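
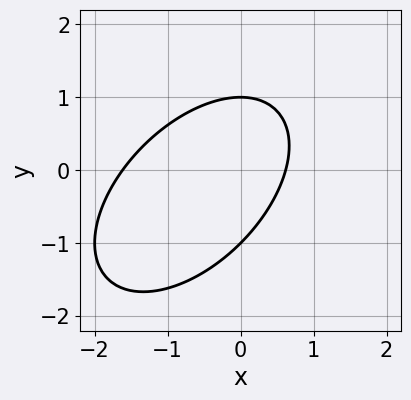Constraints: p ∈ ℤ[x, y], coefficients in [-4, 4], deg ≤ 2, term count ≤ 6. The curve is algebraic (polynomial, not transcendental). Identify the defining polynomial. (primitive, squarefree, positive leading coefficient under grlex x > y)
x^2 - x*y + y^2 + x - 1

(a) Degree: the shape is more complex than any degree-1 curve, so deg p = 2.
(b) Checking where it meets the axes: the y-axis gridline crossings are at y ∈ {-1, 1}.
(c) Matching integer coefficients to the picture gives p.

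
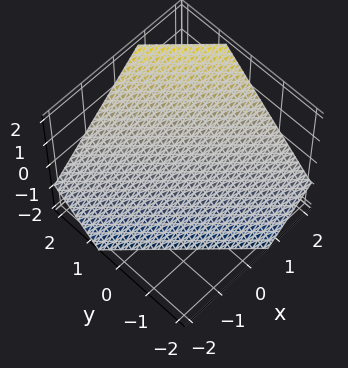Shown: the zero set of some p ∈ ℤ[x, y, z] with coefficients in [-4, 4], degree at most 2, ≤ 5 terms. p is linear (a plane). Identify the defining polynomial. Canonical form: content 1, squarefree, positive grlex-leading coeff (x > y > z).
(a) deg p = 1.
(b) Putting this together gives p.

3*x + 3*y - 3*z - 2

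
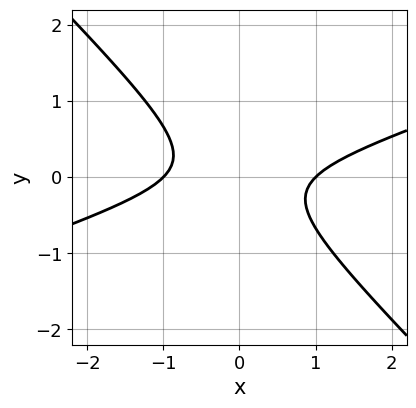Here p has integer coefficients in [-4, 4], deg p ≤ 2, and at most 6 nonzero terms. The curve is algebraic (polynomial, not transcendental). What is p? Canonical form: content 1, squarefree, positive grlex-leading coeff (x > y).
x^2 - 2*x*y - 3*y^2 - 1

1. deg p = 2.
2. Observable constraints: among the integer gridlines, it crosses the x-axis at x ∈ {-1, 1}; it misses every integer gridline on the y-axis.
3. Assembling these constraints gives the stated polynomial.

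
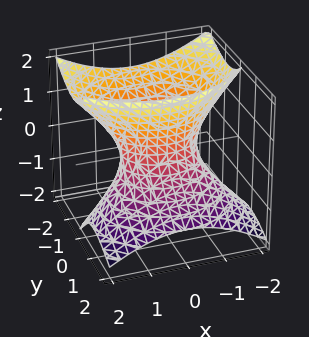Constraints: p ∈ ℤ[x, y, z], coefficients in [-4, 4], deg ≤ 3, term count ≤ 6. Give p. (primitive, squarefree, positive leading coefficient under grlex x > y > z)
2*x^2 + 3*y^2 + 3*y*z - 2*z^2 - 2

deg p = 2.
From the visible intercepts: it misses every integer gridline on the z-axis; among the integer gridlines, it crosses the x-axis at x ∈ {-1, 1}.
Assembling these constraints gives the stated polynomial.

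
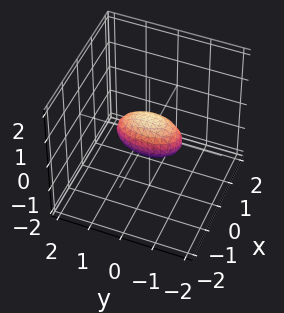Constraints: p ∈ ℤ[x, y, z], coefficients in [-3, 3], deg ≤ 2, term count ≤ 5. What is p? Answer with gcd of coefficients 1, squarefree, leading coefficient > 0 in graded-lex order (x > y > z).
3*x^2 + y^2 + 2*z^2 - 1

1. deg p = 2. Bounded and convex; a quadric.
2. Symmetries: it's symmetric under x → −x, forcing even powers of x; the y ↦ −y reflection is a symmetry, so y appears only in even powers; it's symmetric under z → −z, forcing even powers of z.
3. Reading off the gridlines: the y-axis gridline crossings are at y ∈ {-1, 1}.
4. Solving for integer coefficients yields p as stated.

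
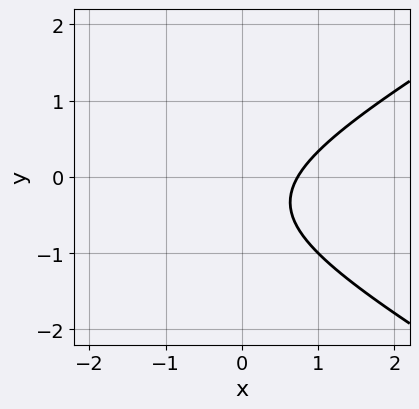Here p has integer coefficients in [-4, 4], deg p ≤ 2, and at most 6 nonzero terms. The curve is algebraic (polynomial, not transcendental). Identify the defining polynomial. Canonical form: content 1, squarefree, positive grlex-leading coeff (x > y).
x^2 - 3*y^2 + 2*x - 2*y - 2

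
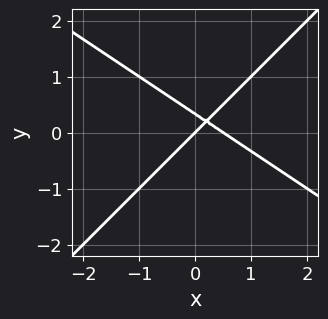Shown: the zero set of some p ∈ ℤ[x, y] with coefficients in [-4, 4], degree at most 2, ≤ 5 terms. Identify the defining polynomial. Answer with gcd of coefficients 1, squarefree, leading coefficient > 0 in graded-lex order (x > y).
2*x^2 + x*y - 3*y^2 - x + y

First, degree: a generic line meets the curve in up to 2 points, so deg p = 2.
Then, checking where it meets the axes: it meets the y-axis at y = 0 (among the integer gridlines); it meets the x-axis at x = 0 (among the integer gridlines).
Finally, putting this together gives p.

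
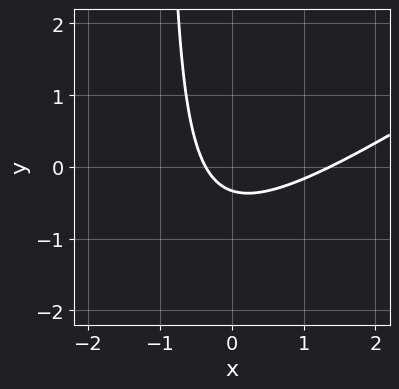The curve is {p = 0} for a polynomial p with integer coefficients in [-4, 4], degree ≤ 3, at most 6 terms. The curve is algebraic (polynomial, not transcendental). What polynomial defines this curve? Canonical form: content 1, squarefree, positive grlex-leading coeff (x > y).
2*x^2 - 3*x*y - 2*x - 3*y - 1

1. The degree is 2 — no degree-1 curve has this shape.
2. Solving for integer coefficients yields p as stated.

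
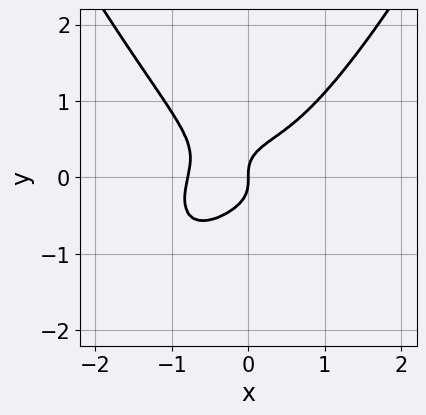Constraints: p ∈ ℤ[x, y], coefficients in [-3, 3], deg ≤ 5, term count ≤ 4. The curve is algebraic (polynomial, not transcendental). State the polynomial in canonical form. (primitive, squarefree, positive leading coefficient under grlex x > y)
2*x^4 + x^2*y - 3*y^3 + x

1. Degree: the shape is more complex than any degree-3 curve, so deg p = 4.
2. Against the integer gridlines: it crosses the x-axis at the gridline x = 0; it crosses the y-axis at the gridline y = 0.
3. The integer polynomial consistent with all of this is the stated p.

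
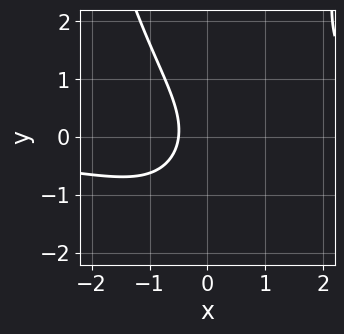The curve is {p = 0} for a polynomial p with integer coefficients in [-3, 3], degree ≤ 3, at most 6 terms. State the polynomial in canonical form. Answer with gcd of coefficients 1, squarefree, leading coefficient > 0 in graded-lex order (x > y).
(a) The degree is 3 — no degree-2 curve has this shape.
(b) Reading off the gridlines: it misses every integer gridline on the y-axis.
(c) These observations pin down the coefficients.

x^2*y - y^2 - 2*x - 1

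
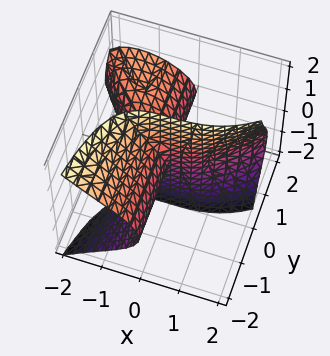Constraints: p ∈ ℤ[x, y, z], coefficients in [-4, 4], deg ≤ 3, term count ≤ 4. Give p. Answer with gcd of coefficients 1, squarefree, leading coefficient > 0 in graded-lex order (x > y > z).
x^3 - 2*y*z^2 - 3*x*y

1. The picture has 2 separate pieces.
2. deg p = 3.
3. From the visible intercepts: every point of the z-axis in the box is on the surface; one x-axis crossing is at x = 0; every point of the y-axis in the box is on the surface.
4. The integer polynomial consistent with all of this is the stated p.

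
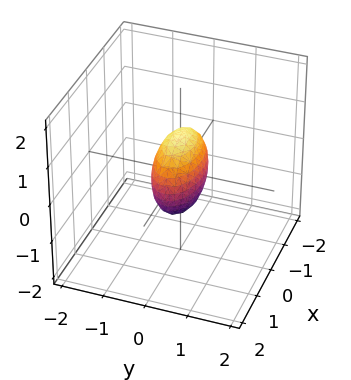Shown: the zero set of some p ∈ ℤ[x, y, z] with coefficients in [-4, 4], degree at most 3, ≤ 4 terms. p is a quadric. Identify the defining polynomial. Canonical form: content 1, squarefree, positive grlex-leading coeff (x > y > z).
x^2 + 3*y^2 + z^2 - 1

1. The degree is 2 — a closed, bounded, convex surface; a quadric.
2. Symmetries: the y ↦ −y reflection is a symmetry, so y appears only in even powers; mirror symmetry x ↦ −x ⇒ only even powers of x; mirror symmetry z ↦ −z ⇒ only even powers of z.
3. Against the integer gridlines: the x-axis gridline crossings are at x ∈ {-1, 1}; among the integer gridlines, it crosses the z-axis at z ∈ {-1, 1}.
4. These observations pin down the coefficients.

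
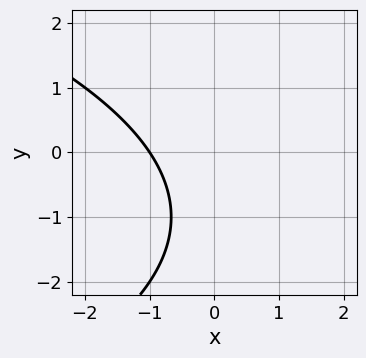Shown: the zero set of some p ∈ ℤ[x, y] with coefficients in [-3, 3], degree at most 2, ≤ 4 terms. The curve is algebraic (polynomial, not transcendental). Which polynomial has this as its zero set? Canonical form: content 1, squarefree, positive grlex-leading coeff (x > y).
y^2 + 3*x + 2*y + 3

(a) The degree is 2 — the shape is more complex than any degree-1 curve.
(b) From the visible intercepts: the curve avoids every integer y-axis point in the box; it crosses the x-axis at the gridline x = -1.
(c) Assembling these constraints gives the stated polynomial.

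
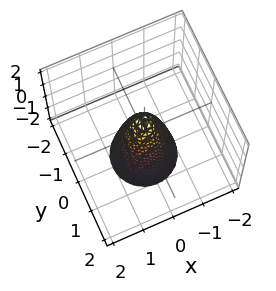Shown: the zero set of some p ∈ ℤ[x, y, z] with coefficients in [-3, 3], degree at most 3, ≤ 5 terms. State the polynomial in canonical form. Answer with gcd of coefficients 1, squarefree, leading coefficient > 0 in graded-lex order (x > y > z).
First, deg p = 2.
Then, symmetry: the surface is invariant under rotation about z: p = q(x² + y², z).
Then, from the visible intercepts: one z-axis crossing is at z = 1; a circular section at z = -1 has radius between 0 and 1.
Finally, the integer polynomial consistent with all of this is the stated p.

3*x^2 + 3*y^2 + z - 1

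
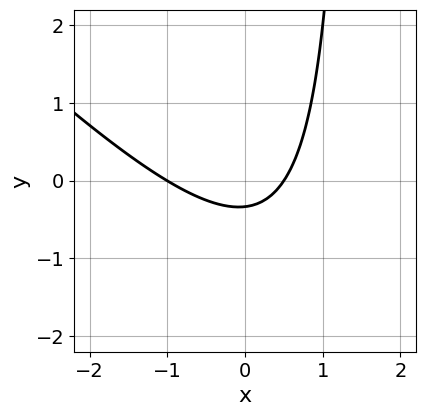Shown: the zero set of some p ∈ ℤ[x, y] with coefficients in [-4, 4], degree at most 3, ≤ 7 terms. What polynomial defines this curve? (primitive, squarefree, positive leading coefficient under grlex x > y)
First, the degree is 2 — no degree-1 curve has this shape.
Next, from the visible intercepts: it crosses the x-axis at the gridline x = -1.
Finally, solving for integer coefficients yields p as stated.

2*x^2 + 2*x*y + x - 3*y - 1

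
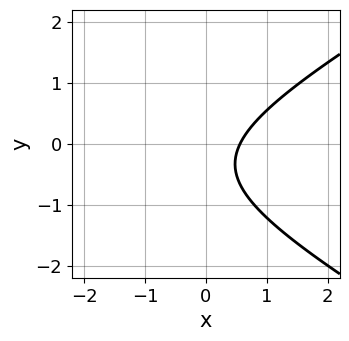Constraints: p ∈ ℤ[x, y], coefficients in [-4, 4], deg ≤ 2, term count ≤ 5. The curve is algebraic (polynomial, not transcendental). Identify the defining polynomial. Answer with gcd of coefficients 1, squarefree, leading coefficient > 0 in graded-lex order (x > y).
x^2 - 3*y^2 + 3*x - 2*y - 2

(a) deg p = 2. The shape is more complex than any degree-1 curve.
(b) Observable constraints: it misses every integer gridline on the y-axis.
(c) Solving for integer coefficients yields p as stated.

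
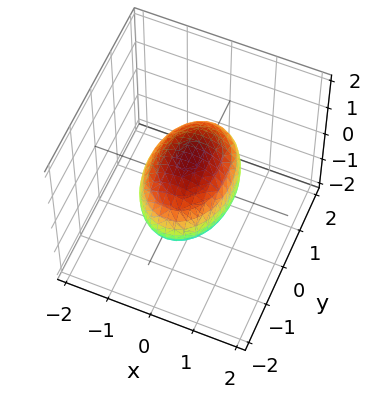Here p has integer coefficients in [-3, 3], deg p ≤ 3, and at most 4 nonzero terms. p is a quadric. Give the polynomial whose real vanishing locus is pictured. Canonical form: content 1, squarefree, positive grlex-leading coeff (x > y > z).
deg p = 2.
Symmetries: the x ↦ −x reflection is a symmetry, so x appears only in even powers; it's symmetric under y → −y, forcing even powers of y; the z ↦ −z reflection is a symmetry, so z appears only in even powers.
Against the integer gridlines: among the integer gridlines, it crosses the z-axis at z ∈ {-1, 1}; among the integer gridlines, it crosses the x-axis at x ∈ {-1, 1}.
Assembling these constraints gives the stated polynomial.

2*x^2 + y^2 + 2*z^2 - 2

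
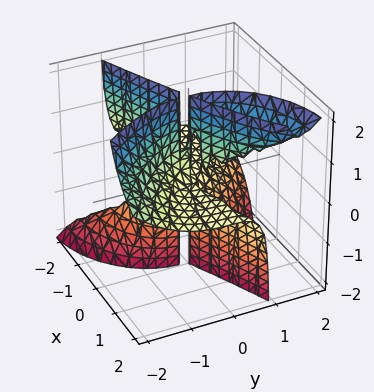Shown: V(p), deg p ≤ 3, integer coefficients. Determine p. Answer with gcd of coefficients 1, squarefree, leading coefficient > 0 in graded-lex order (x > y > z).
x^2*z - 2*x*y*z + y^3

1. There are 2 components.
2. The degree is 3 — the shape is more complex than any degree-2 surface.
3. Checking where it meets the axes: the visible z-axis segment lies entirely on the surface; it meets the y-axis at y = 0 (among the integer gridlines); the visible x-axis segment lies entirely on the surface.
4. The integer polynomial consistent with all of this is the stated p.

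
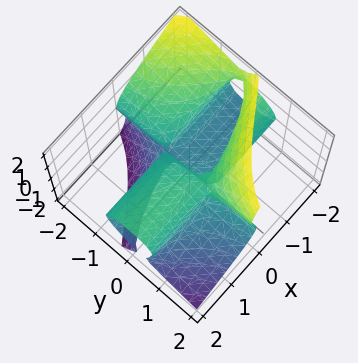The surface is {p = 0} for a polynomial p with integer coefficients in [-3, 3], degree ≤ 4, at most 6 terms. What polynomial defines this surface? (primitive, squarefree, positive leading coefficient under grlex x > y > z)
2*x*y^2 + 2*x*z^2 - 2*y*z^2 + 2*z^3 - x

First, deg p = 3.
Then, from the visible intercepts: one x-axis crossing is at x = 0; it crosses the z-axis at the gridline z = 0; the visible y-axis segment lies entirely on the surface.
Finally, solving for integer coefficients yields p as stated.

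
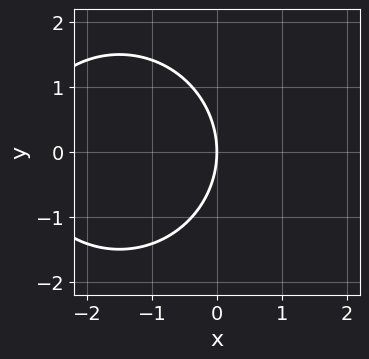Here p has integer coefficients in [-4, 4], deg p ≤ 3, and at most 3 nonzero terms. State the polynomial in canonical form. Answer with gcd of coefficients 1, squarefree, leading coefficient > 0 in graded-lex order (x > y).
x^2 + y^2 + 3*x

deg p = 2. No degree-1 curve has this shape.
Symmetries: the y ↦ −y reflection is a symmetry, so y appears only in even powers.
Against the integer gridlines: it meets the y-axis at y = 0 (among the integer gridlines); it crosses the x-axis at the gridline x = 0.
These observations pin down the coefficients.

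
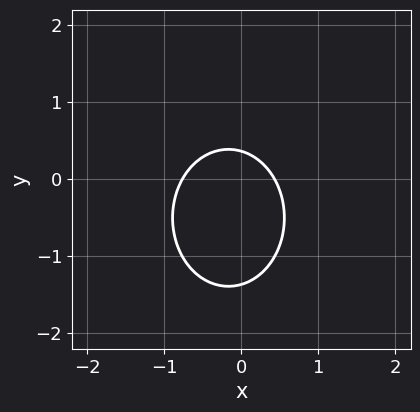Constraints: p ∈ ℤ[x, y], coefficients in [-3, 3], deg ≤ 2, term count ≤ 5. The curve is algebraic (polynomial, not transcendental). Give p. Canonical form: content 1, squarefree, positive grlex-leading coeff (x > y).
3*x^2 + 2*y^2 + x + 2*y - 1

deg p = 2. No degree-1 curve has this shape.
Putting this together gives p.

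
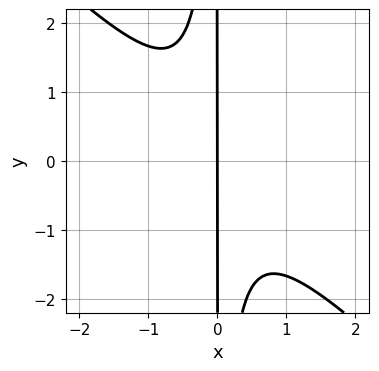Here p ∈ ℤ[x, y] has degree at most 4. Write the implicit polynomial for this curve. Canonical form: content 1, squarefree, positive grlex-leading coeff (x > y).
First, deg p = 3. No degree-2 curve has this shape.
Then, checking where it meets the axes: every point of the y-axis in the box is on the curve; one x-axis crossing is at x = 0.
Finally, assembling these constraints gives the stated polynomial.

3*x^3 + 3*x^2*y + 2*x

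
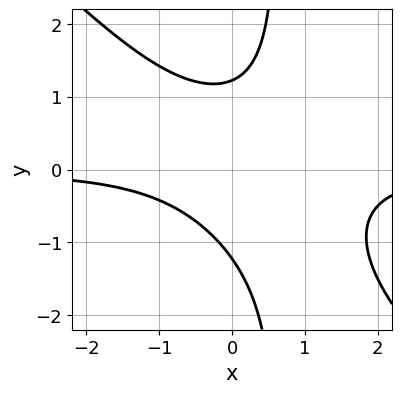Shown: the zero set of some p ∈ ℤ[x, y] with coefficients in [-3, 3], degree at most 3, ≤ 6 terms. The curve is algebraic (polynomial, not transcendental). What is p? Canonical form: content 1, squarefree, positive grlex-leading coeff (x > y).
1. The degree is 3 — a generic line meets the curve in up to 3 points.
2. From the visible intercepts: it misses every integer gridline on the x-axis.
3. The integer polynomial consistent with all of this is the stated p.

3*x^2*y + 3*x*y^2 - 2*x*y - 2*y^2 + 3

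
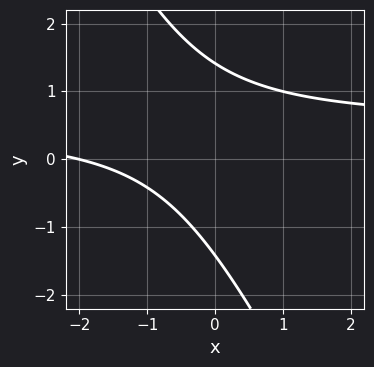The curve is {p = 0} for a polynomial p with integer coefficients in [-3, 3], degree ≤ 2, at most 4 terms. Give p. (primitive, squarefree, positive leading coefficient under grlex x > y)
2*x*y + y^2 - x - 2

1. Degree: no degree-1 curve has this shape, so deg p = 2.
2. From the axis intercepts and sections: it crosses the x-axis at the gridline x = -2.
3. Putting this together gives p.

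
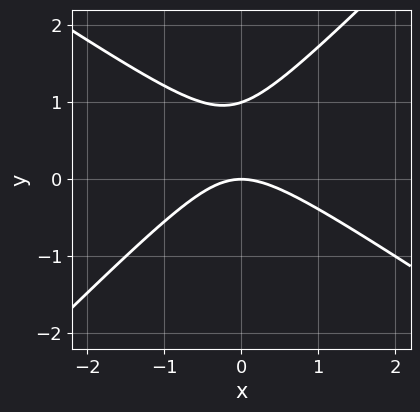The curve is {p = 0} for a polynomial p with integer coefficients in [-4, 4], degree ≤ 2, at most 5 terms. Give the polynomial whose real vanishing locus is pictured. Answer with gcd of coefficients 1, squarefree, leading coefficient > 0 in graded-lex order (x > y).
(a) Degree: no degree-1 curve has this shape, so deg p = 2.
(b) Reading off the gridlines: among the integer gridlines, it crosses the y-axis at y ∈ {0, 1}; it crosses the x-axis at the gridline x = 0.
(c) Putting this together gives p.

2*x^2 + x*y - 3*y^2 + 3*y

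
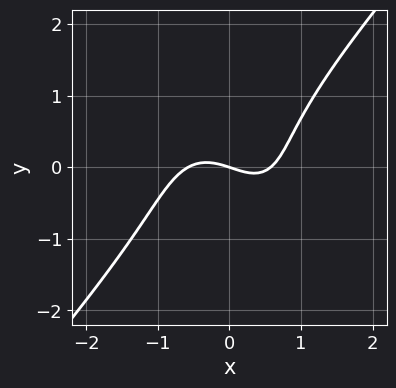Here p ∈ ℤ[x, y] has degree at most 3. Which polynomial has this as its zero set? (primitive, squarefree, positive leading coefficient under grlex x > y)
(a) deg p = 3. The shape is more complex than any degree-2 curve.
(b) Reading off the gridlines: it crosses the y-axis at the gridline y = 0; one x-axis crossing is at x = 0.
(c) Assembling these constraints gives the stated polynomial.

3*x^3 - 2*y^3 + x*y - x - 3*y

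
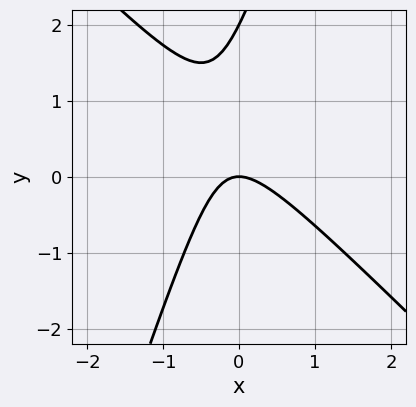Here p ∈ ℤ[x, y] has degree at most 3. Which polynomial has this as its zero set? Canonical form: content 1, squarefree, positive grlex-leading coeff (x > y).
(a) Degree: a generic line meets the curve in up to 2 points, so deg p = 2.
(b) Observable constraints: it meets the x-axis at x = 0 (among the integer gridlines); among the integer gridlines, it crosses the y-axis at y ∈ {0, 2}.
(c) Solving for integer coefficients yields p as stated.

3*x^2 + 2*x*y - y^2 + 2*y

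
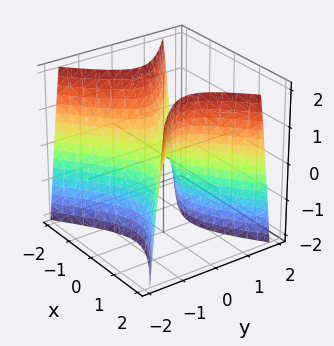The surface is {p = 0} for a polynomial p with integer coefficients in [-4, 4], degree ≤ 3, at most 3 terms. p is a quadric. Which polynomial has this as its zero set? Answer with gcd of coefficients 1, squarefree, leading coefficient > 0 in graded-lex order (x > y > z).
2*x^2 - 3*y^2 - z

First, degree: a hyperbolic paraboloid; a quadric, so deg p = 2.
Next, symmetries: mirror symmetry x ↦ −x ⇒ only even powers of x; the y ↦ −y reflection is a symmetry, so y appears only in even powers.
Next, checking where it meets the axes: one x-axis crossing is at x = 0; it meets the y-axis at y = 0 (among the integer gridlines); it crosses the z-axis at the gridline z = 0.
Finally, fitting integer coefficients to these (and the overall shape) gives p.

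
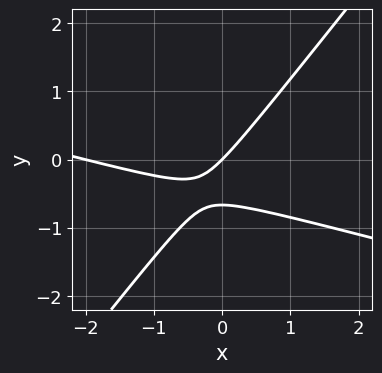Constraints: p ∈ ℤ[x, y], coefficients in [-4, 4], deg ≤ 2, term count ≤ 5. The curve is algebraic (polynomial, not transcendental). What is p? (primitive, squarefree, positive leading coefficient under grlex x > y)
1. deg p = 2. A generic line meets the curve in up to 2 points.
2. From the axis intercepts and sections: it crosses the y-axis at the gridline y = 0; the x-axis gridline crossings are at x ∈ {-2, 0}.
3. Assembling these constraints gives the stated polynomial.

x^2 + 3*x*y - 3*y^2 + 2*x - 2*y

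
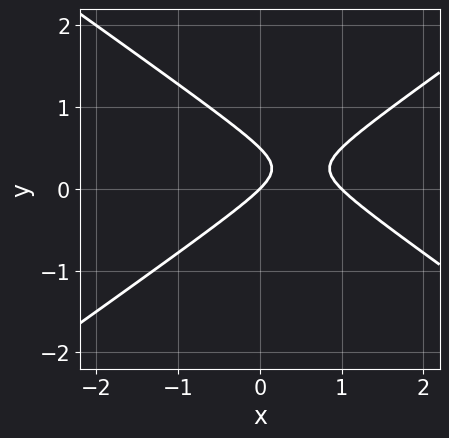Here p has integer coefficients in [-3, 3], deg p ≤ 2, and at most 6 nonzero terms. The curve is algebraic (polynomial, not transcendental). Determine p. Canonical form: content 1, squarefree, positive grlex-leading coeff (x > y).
deg p = 2. A generic line meets the curve in up to 2 points.
Reading off the gridlines: among the integer gridlines, it crosses the x-axis at x ∈ {0, 1}; it meets the y-axis at y = 0 (among the integer gridlines).
Matching integer coefficients to the picture gives p.

x^2 - 2*y^2 - x + y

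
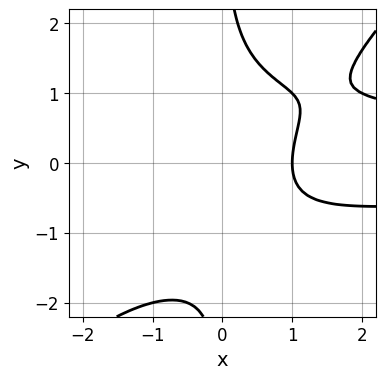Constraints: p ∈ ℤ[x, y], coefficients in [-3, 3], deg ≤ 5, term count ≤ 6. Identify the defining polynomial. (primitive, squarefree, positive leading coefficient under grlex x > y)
x^2*y^2 - x*y^3 - 2*x + 2

deg p = 4. A generic line meets the curve in up to 4 points.
Reading off the gridlines: it crosses the x-axis at the gridline x = 1; the curve avoids every integer y-axis point in the box.
These observations pin down the coefficients.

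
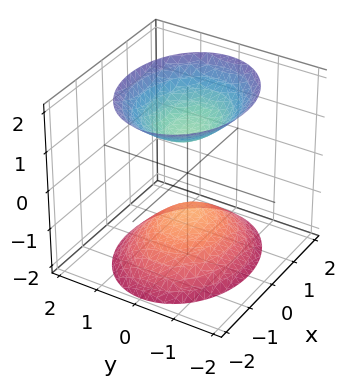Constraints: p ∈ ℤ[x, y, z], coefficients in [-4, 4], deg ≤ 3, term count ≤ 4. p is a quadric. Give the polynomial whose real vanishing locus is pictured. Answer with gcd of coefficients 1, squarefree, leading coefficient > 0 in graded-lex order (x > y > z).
(a) There are 2 components.
(b) Degree: two sheets facing apart; a quadric, so deg p = 2.
(c) Symmetries: mirror symmetry x ↦ −x ⇒ only even powers of x; it's symmetric under z → −z, forcing even powers of z; the y ↦ −y reflection is a symmetry, so y appears only in even powers.
(d) Observable constraints: among the integer gridlines, it crosses the z-axis at z ∈ {-1, 1}; it misses every integer gridline on the x-axis.
(e) Assembling these constraints gives the stated polynomial.

2*x^2 + 3*y^2 - 2*z^2 + 2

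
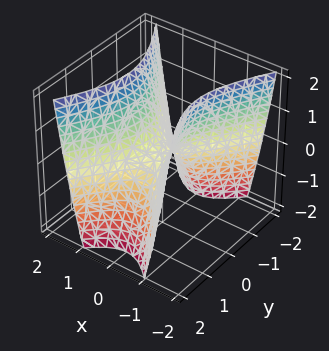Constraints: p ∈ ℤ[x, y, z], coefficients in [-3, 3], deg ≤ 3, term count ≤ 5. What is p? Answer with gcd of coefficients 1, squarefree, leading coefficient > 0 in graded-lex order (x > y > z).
2*x^2 - y^2 - z

deg p = 2. A saddle surface; a quadric.
Symmetries: mirror symmetry y ↦ −y ⇒ only even powers of y; it's symmetric under x → −x, forcing even powers of x.
Checking where it meets the axes: one z-axis crossing is at z = 0; it crosses the y-axis at the gridline y = 0; it crosses the x-axis at the gridline x = 0.
The integer polynomial consistent with all of this is the stated p.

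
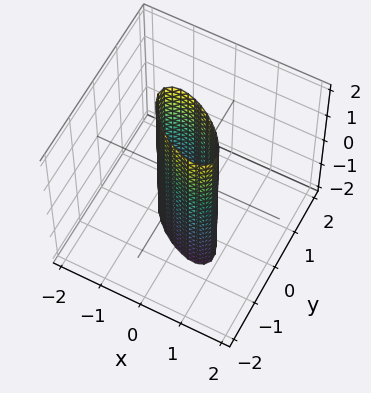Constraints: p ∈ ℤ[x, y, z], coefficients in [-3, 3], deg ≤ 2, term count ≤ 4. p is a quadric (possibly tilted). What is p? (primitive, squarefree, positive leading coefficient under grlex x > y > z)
deg p = 2. A generic line meets the surface in up to 2 points.
From the visible intercepts: no z-intercept at any integer in the box.
Matching integer coefficients to the picture gives p.

2*x^2 + 3*x*y + 3*y^2 - 1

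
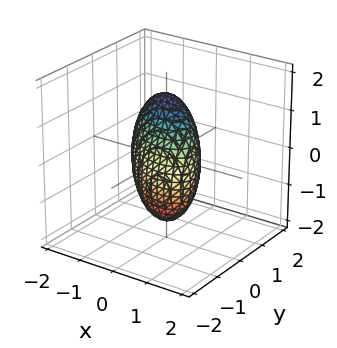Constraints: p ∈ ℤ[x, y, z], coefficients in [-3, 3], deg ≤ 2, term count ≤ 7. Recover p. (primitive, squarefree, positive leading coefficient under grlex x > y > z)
2*x^2 + 2*x*y + 3*y^2 - y*z + z^2 - 2

1. The degree is 2 — the shape is more complex than any degree-1 surface.
2. Against the integer gridlines: among the integer gridlines, it crosses the x-axis at x ∈ {-1, 1}.
3. Fitting integer coefficients to these (and the overall shape) gives p.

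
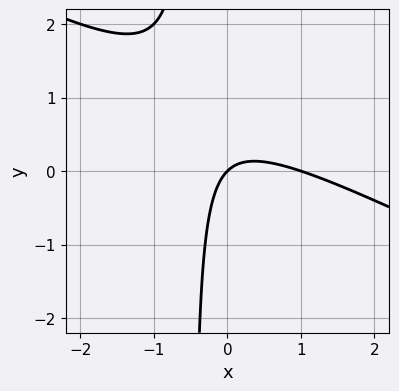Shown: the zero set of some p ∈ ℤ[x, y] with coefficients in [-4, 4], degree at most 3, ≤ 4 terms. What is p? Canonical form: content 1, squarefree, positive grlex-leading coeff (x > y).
(a) deg p = 2.
(b) From the visible intercepts: it crosses the y-axis at the gridline y = 0; among the integer gridlines, it crosses the x-axis at x ∈ {0, 1}.
(c) These observations pin down the coefficients.

x^2 + 2*x*y - x + y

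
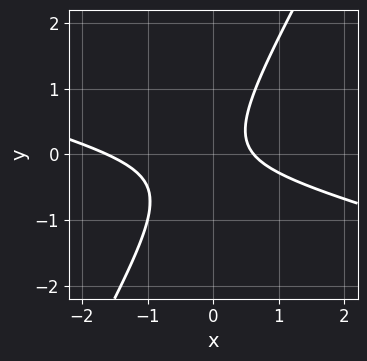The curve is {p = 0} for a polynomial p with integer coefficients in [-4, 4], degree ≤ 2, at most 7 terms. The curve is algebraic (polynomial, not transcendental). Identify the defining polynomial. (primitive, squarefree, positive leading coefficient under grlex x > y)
x^2 + 3*x*y - 2*y^2 + x - 1

First, deg p = 2. The shape is more complex than any degree-1 curve.
Next, against the integer gridlines: the curve avoids every integer y-axis point in the box.
Finally, matching integer coefficients to the picture gives p.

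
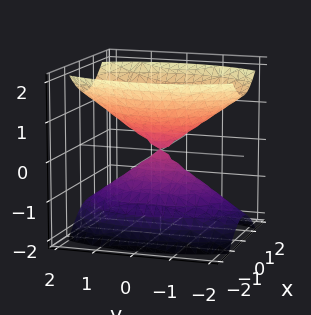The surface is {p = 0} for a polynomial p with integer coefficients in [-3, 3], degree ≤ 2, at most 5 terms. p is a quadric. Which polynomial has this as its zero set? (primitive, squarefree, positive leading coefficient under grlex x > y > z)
1. I count 2 distinct pieces.
2. Degree: two nappes meeting at a single point; a quadric, so deg p = 2.
3. Symmetries: it's symmetric under y → −y, forcing even powers of y; mirror symmetry x ↦ −x ⇒ only even powers of x; it's symmetric under z → −z, forcing even powers of z.
4. Reading off the gridlines: it crosses the y-axis at the gridline y = 0; it crosses the z-axis at the gridline z = 0; it crosses the x-axis at the gridline x = 0.
5. Matching integer coefficients to the picture gives p.

3*x^2 + y^2 - 2*z^2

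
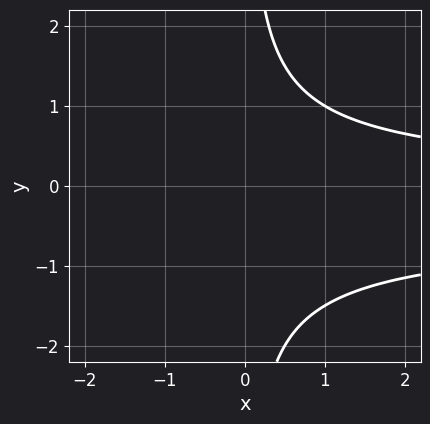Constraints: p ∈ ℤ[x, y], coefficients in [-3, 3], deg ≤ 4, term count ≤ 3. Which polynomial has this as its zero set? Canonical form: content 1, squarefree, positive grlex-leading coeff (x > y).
2*x*y^2 + x*y - 3

(a) The degree is 3 — a generic line meets the curve in up to 3 points.
(b) Observable constraints: no x-intercept at any integer in the box; it misses every integer gridline on the y-axis.
(c) The integer polynomial consistent with all of this is the stated p.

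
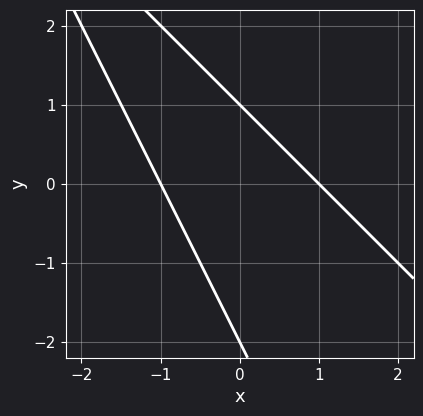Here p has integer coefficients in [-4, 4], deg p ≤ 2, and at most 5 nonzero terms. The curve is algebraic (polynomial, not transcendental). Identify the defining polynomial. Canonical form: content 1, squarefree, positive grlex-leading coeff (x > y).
2*x^2 + 3*x*y + y^2 + y - 2

deg p = 2. No degree-1 curve has this shape.
From the axis intercepts and sections: among the integer gridlines, it crosses the y-axis at y ∈ {-2, 1}; the x-axis gridline crossings are at x ∈ {-1, 1}.
Solving for integer coefficients yields p as stated.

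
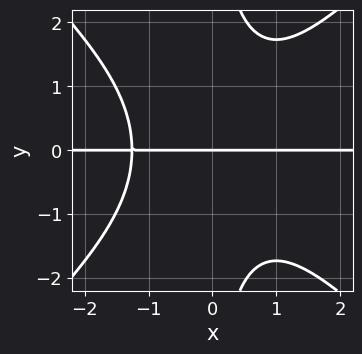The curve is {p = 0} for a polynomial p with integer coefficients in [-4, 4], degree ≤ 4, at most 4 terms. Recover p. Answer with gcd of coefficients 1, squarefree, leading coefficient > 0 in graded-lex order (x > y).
x^3*y - x*y^3 + 2*y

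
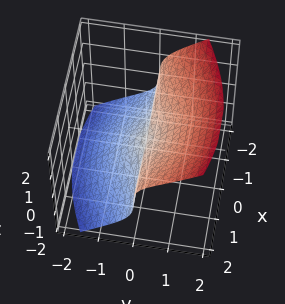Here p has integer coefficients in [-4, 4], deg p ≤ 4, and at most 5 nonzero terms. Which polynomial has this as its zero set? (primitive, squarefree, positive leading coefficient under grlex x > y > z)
deg p = 3.
Observable constraints: one y-axis crossing is at y = 0; one z-axis crossing is at z = 0; every point of the x-axis in the box is on the surface.
These observations pin down the coefficients.

2*x^2*y - x*y*z + 3*y^3 - 3*z^3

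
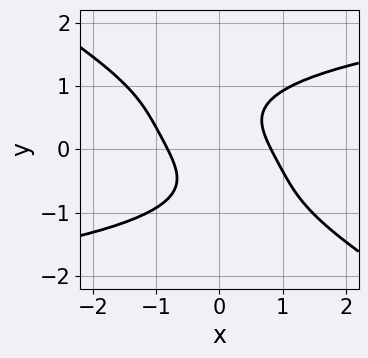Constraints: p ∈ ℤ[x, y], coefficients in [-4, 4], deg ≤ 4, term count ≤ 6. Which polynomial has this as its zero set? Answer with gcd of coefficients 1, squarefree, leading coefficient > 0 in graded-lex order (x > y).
2*x*y^3 + 3*y^4 - 3*x^2 - 3*x*y + 2

First, the degree is 4 — the shape is more complex than any degree-3 curve.
Then, checking where it meets the axes: no y-intercept at any integer in the box.
Finally, assembling these constraints gives the stated polynomial.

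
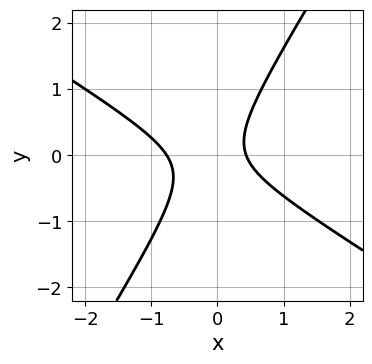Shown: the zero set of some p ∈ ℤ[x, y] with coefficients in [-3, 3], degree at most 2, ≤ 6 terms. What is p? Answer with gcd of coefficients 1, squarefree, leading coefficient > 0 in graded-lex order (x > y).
3*x^2 + 3*x*y - 3*y^2 + x - 1

(a) The degree is 2 — a generic line meets the curve in up to 2 points.
(b) Checking where it meets the axes: no y-intercept at any integer in the box.
(c) Putting this together gives p.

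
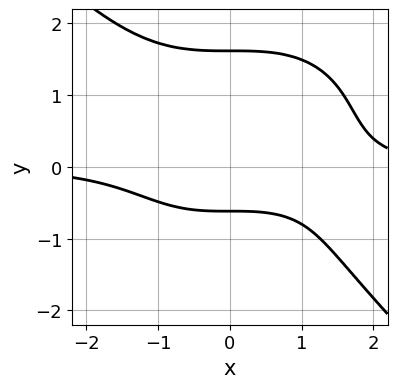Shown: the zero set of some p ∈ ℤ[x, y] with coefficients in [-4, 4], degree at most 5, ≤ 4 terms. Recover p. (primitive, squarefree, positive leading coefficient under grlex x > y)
The degree is 4 — no degree-3 curve has this shape.
From the axis intercepts and sections: the curve avoids every integer x-axis point in the box.
Fitting integer coefficients to these (and the overall shape) gives p.

x^3*y + y^4 - 3*y - 2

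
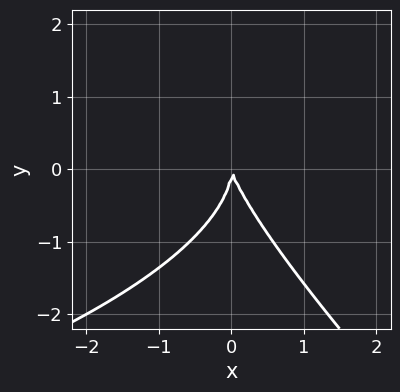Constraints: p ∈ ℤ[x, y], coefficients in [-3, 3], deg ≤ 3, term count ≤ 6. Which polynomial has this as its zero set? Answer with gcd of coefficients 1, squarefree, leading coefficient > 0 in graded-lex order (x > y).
The degree is 3 — a generic line meets the curve in up to 3 points.
Checking where it meets the axes: one x-axis crossing is at x = 0; one y-axis crossing is at y = 0.
Matching integer coefficients to the picture gives p.

x*y^2 + y^3 + 3*x^2 + x*y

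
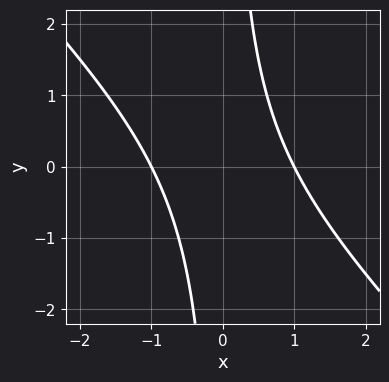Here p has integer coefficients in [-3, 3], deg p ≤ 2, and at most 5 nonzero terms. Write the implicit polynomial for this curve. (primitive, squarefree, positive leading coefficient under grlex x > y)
x^2 + x*y - 1

First, the degree is 2 — the shape is more complex than any degree-1 curve.
Then, observable constraints: among the integer gridlines, it crosses the x-axis at x ∈ {-1, 1}; it misses every integer gridline on the y-axis.
Finally, together with the visible shape, these determine p as stated.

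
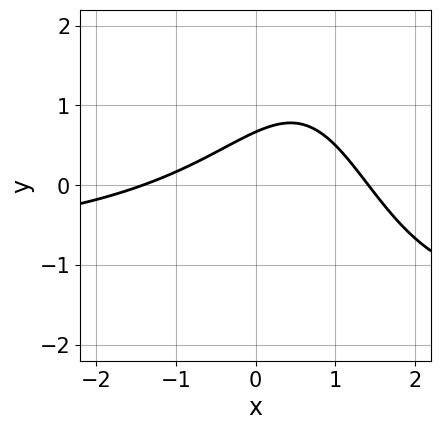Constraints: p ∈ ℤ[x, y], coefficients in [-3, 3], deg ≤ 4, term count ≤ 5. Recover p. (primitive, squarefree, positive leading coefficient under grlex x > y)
x^2*y + x^2 - 2*x*y + 3*y - 2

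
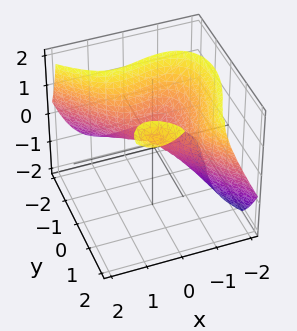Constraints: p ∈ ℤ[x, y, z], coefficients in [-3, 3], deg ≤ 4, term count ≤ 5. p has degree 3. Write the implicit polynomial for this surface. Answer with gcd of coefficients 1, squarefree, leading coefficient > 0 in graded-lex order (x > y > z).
1. The picture has 2 separate pieces. They look like related sheets of one shape, so recover p as a whole.
2. The degree is 3 — a generic line meets the surface in up to 3 points.
3. From the visible intercepts: it crosses the z-axis at the gridline z = 0; it meets the y-axis at y = 0 (among the integer gridlines); one x-axis crossing is at x = 0.
4. Together with the visible shape, these determine p as stated.

3*x^3 - x*z^2 + 2*y^3 - 3*y^2*z + 2*z^2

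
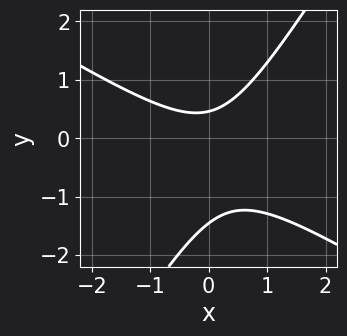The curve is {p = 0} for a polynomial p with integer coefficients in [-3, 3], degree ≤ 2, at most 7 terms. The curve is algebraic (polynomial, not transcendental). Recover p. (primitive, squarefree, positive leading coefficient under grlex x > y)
3*x^2 + 3*x*y - 3*y^2 - 3*y + 2

First, degree: the shape is more complex than any degree-1 curve, so deg p = 2.
Next, against the integer gridlines: it misses every integer gridline on the x-axis.
Finally, putting this together gives p.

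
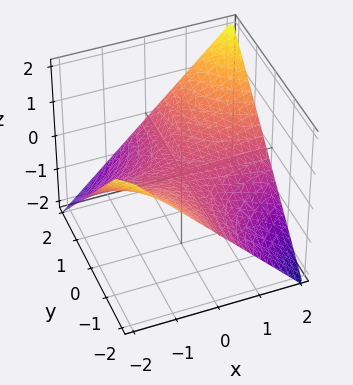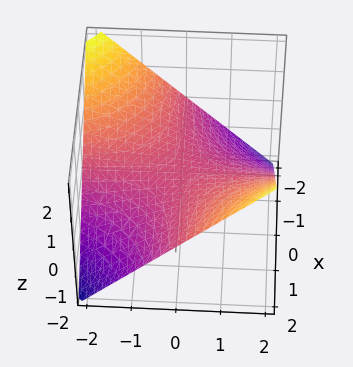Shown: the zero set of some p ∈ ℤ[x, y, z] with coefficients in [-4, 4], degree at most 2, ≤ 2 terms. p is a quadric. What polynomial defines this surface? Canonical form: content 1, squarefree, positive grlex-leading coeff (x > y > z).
x*y - 2*z

Degree: a hyperbolic paraboloid; a quadric, so deg p = 2.
Checking where it meets the axes: the visible y-axis segment lies entirely on the surface; every point of the x-axis in the box is on the surface.
The integer polynomial consistent with all of this is the stated p.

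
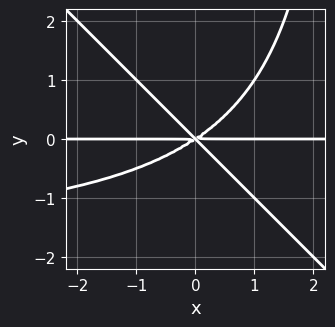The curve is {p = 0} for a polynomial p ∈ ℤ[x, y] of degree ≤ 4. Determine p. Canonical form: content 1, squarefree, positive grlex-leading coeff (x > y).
x^2*y^2 + x*y^3 + 2*x^2*y - x*y^2 - 3*y^3

First, deg p = 4. The shape is more complex than any degree-3 curve.
Then, from the axis intercepts and sections: it meets the y-axis at y = 0 (among the integer gridlines); the visible x-axis segment lies entirely on the curve.
Finally, putting this together gives p.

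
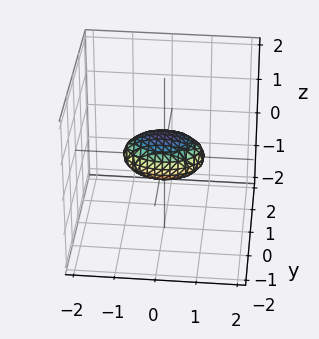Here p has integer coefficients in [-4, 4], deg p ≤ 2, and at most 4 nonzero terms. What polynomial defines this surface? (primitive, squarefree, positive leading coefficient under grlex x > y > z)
x^2 + 2*y^2 + 3*z^2 - 1

1. deg p = 2.
2. Symmetries: mirror symmetry y ↦ −y ⇒ only even powers of y; it's symmetric under z → −z, forcing even powers of z; it's symmetric under x → −x, forcing even powers of x.
3. Checking where it meets the axes: among the integer gridlines, it crosses the x-axis at x ∈ {-1, 1}.
4. Fitting integer coefficients to these (and the overall shape) gives p.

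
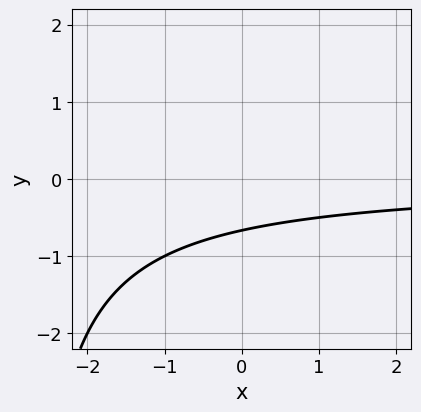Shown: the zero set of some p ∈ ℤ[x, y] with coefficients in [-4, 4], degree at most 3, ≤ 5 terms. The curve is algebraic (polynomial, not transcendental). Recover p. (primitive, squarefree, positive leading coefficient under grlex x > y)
x*y + 3*y + 2

First, deg p = 2. The shape is more complex than any degree-1 curve.
Then, from the axis intercepts and sections: it misses every integer gridline on the x-axis.
Finally, assembling these constraints gives the stated polynomial.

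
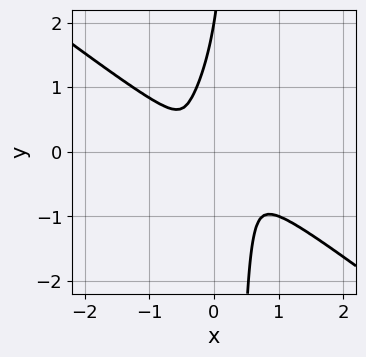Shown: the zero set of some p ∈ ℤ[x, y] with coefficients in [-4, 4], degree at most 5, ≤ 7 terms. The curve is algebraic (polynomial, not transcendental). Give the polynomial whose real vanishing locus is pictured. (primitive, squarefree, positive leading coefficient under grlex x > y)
3*x^4 - 3*x^2*y^2 + 3*x*y^3 - y^3 + 2*y^2

1. deg p = 4. A generic line meets the curve in up to 4 points.
2. From the axis intercepts and sections: it crosses the y-axis at the gridline y = 2.
3. Solving for integer coefficients yields p as stated.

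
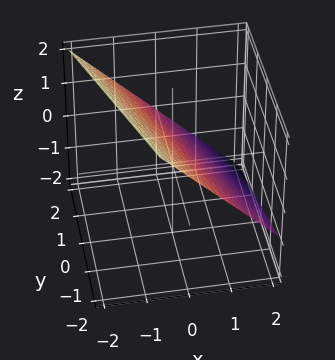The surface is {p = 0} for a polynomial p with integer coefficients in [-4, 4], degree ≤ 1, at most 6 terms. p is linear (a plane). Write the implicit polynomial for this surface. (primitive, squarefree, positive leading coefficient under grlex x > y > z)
(a) Degree: the surface is flat (a plane), so deg p = 1.
(b) Observable constraints: it crosses the y-axis at the gridline y = 2.
(c) Fitting integer coefficients to these (and the overall shape) gives p.

3*x + y + 3*z - 2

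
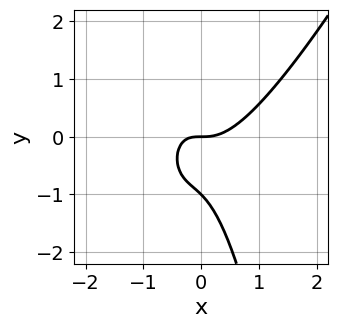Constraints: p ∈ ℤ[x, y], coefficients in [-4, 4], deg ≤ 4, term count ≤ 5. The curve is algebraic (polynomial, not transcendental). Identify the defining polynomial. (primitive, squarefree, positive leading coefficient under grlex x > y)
deg p = 3. No degree-2 curve has this shape.
Checking where it meets the axes: the y-axis gridline crossings are at y ∈ {-1, 0}; one x-axis crossing is at x = 0.
The integer polynomial consistent with all of this is the stated p.

2*x^3 - x^2*y - x*y - y^2 - y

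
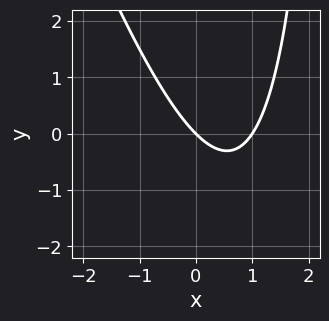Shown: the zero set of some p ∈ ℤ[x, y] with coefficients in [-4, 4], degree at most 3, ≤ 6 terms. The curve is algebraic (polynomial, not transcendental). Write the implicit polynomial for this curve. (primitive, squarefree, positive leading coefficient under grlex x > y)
The degree is 2 — the shape is more complex than any degree-1 curve.
Checking where it meets the axes: it meets the y-axis at y = 0 (among the integer gridlines); among the integer gridlines, it crosses the x-axis at x ∈ {0, 1}.
The integer polynomial consistent with all of this is the stated p.

3*x^2 + x*y - 3*x - 3*y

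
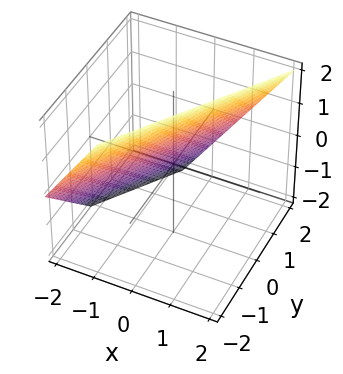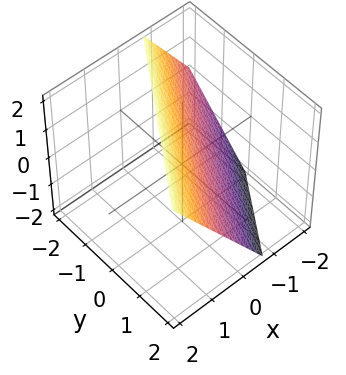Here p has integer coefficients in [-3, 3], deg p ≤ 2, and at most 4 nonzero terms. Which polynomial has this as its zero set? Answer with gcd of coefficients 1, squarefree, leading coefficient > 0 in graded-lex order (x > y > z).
3*x - 2*y - 2*z + 2

(a) The degree is 1 — the surface is flat (a plane).
(b) Observable constraints: it meets the y-axis at y = 1 (among the integer gridlines); it meets the z-axis at z = 1 (among the integer gridlines).
(c) The integer polynomial consistent with all of this is the stated p.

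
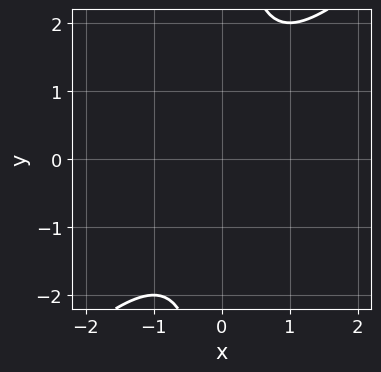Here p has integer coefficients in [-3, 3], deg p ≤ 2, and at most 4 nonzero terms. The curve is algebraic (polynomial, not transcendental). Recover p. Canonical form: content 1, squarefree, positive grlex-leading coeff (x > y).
x^2 - x*y + 1

Degree: a generic line meets the curve in up to 2 points, so deg p = 2.
Against the integer gridlines: it misses every integer gridline on the y-axis; the curve avoids every integer x-axis point in the box.
Matching integer coefficients to the picture gives p.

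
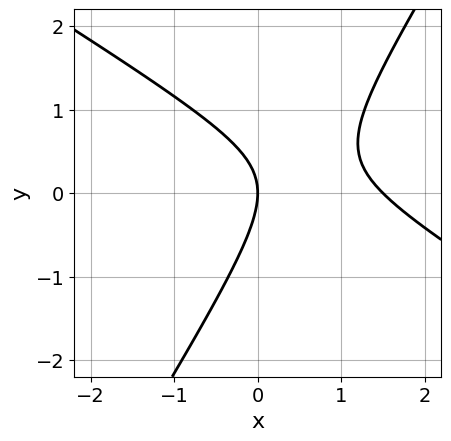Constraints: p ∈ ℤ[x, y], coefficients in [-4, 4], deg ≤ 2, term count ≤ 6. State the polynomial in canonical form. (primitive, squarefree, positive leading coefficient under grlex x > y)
1. Degree: no degree-1 curve has this shape, so deg p = 2.
2. Checking where it meets the axes: it crosses the x-axis at the gridline x = 0; one y-axis crossing is at y = 0.
3. These observations pin down the coefficients.

2*x^2 + 2*x*y - 2*y^2 - 3*x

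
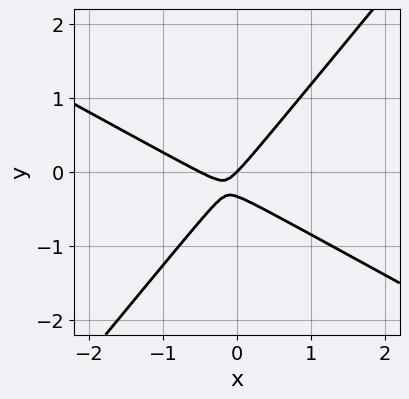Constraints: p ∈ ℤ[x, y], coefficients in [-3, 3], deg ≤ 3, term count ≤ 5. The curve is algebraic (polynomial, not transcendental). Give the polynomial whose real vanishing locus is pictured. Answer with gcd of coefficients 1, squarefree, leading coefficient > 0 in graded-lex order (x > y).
2*x^2 + 2*x*y - 3*y^2 + x - y

(a) deg p = 2. A generic line meets the curve in up to 2 points.
(b) From the axis intercepts and sections: it meets the y-axis at y = 0 (among the integer gridlines); it crosses the x-axis at the gridline x = 0.
(c) These observations pin down the coefficients.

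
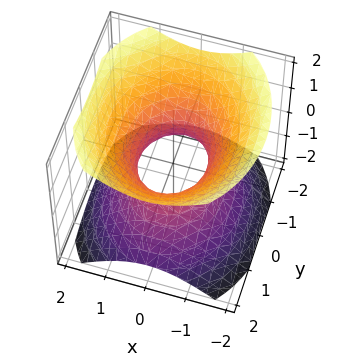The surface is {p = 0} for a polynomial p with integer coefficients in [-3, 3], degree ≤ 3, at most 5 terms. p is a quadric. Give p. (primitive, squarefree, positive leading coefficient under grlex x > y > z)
3*x^2 + 2*y^2 - 3*z^2 - 2

1. Degree: an hourglass — one-sheet hyperboloid; a quadric, so deg p = 2.
2. Symmetries: mirror symmetry z ↦ −z ⇒ only even powers of z; mirror symmetry x ↦ −x ⇒ only even powers of x; mirror symmetry y ↦ −y ⇒ only even powers of y.
3. From the axis intercepts and sections: the y-axis gridline crossings are at y ∈ {-1, 1}; no z-intercept at any integer in the box.
4. Together with the visible shape, these determine p as stated.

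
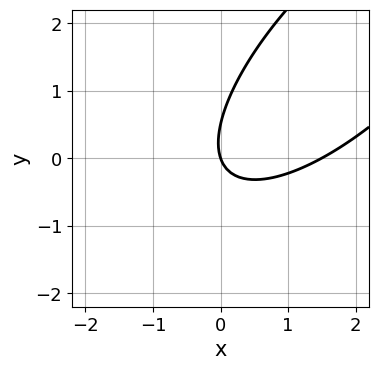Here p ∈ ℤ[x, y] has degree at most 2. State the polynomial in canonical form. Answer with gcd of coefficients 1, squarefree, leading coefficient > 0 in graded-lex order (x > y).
First, deg p = 2. No degree-1 curve has this shape.
Then, reading off the gridlines: it crosses the x-axis at the gridline x = 0; it meets the y-axis at y = 0 (among the integer gridlines).
Finally, solving for integer coefficients yields p as stated.

2*x^2 - 3*x*y + 2*y^2 - 3*x - y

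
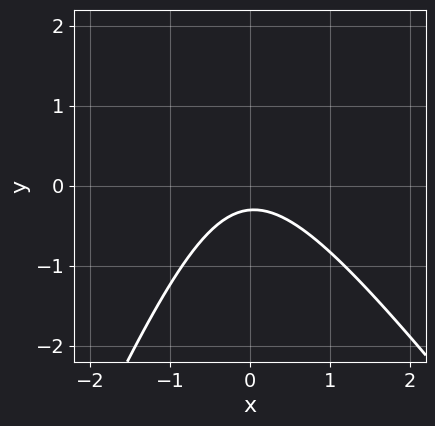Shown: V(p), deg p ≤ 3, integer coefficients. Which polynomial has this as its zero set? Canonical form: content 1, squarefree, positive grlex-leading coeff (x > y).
First, degree: the shape is more complex than any degree-1 curve, so deg p = 2.
Next, checking where it meets the axes: it misses every integer gridline on the x-axis.
Finally, matching integer coefficients to the picture gives p.

3*x^2 + x*y - y^2 + 3*y + 1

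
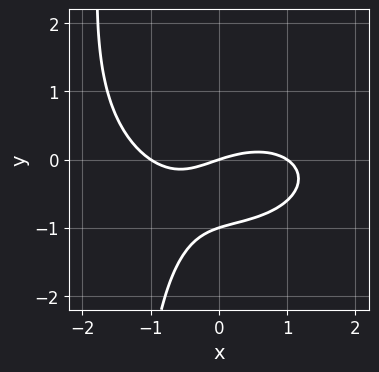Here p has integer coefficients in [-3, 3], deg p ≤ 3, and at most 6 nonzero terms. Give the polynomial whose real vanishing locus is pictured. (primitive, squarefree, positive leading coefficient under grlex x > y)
First, degree: a generic line meets the curve in up to 3 points, so deg p = 3.
Then, from the visible intercepts: among the integer gridlines, it crosses the x-axis at x ∈ {-1, 0, 1}; the y-axis gridline crossings are at y ∈ {-1, 0}.
Finally, solving for integer coefficients yields p as stated.

x^3 + 2*x*y^2 + 3*y^2 - x + 3*y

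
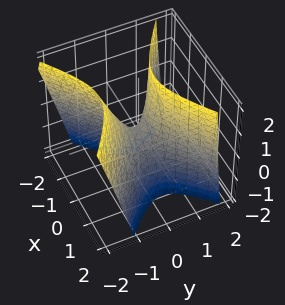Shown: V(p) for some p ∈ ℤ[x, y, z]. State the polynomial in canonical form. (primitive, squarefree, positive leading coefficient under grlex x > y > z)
2*x^2 - 3*y^2 - y*z + z

(a) deg p = 2. The shape is more complex than any degree-1 surface.
(b) Observable constraints: it meets the z-axis at z = 0 (among the integer gridlines); it meets the y-axis at y = 0 (among the integer gridlines).
(c) Fitting integer coefficients to these (and the overall shape) gives p.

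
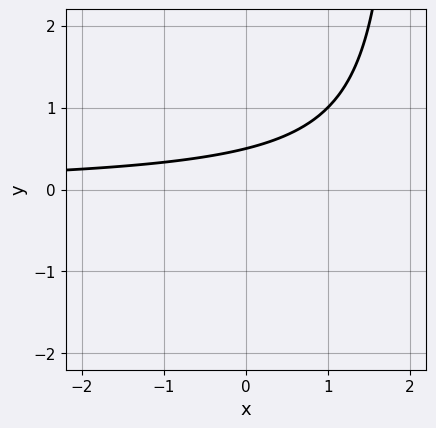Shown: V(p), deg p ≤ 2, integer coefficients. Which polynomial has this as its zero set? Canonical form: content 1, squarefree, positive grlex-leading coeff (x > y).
x*y - 2*y + 1

deg p = 2. No degree-1 curve has this shape.
Checking where it meets the axes: it misses every integer gridline on the x-axis.
Assembling these constraints gives the stated polynomial.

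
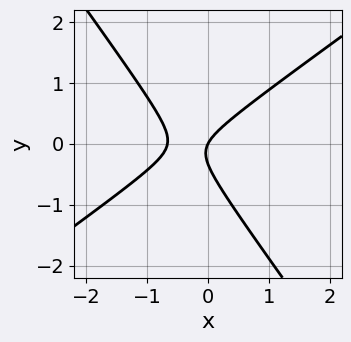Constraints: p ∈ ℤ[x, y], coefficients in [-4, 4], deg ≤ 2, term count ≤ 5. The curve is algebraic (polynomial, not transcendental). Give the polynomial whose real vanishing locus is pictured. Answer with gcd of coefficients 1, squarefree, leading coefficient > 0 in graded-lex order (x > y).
(a) deg p = 2. No degree-1 curve has this shape.
(b) Reading off the gridlines: it meets the y-axis at y = 0 (among the integer gridlines); it meets the x-axis at x = 0 (among the integer gridlines).
(c) Putting this together gives p.

3*x^2 - 2*x*y - 3*y^2 + 2*x - y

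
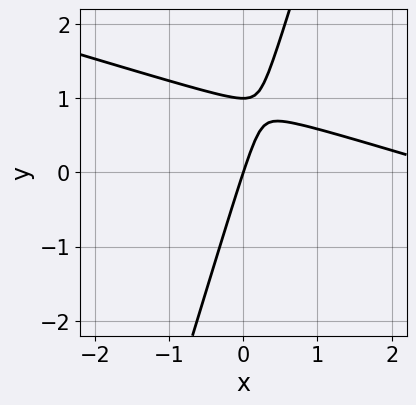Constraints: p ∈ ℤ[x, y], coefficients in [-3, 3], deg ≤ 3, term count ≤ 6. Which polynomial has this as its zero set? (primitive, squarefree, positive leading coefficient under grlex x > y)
x^2 + 3*x*y - y^2 - 3*x + y

(a) The degree is 2 — the shape is more complex than any degree-1 curve.
(b) From the visible intercepts: one x-axis crossing is at x = 0; among the integer gridlines, it crosses the y-axis at y ∈ {0, 1}.
(c) Matching integer coefficients to the picture gives p.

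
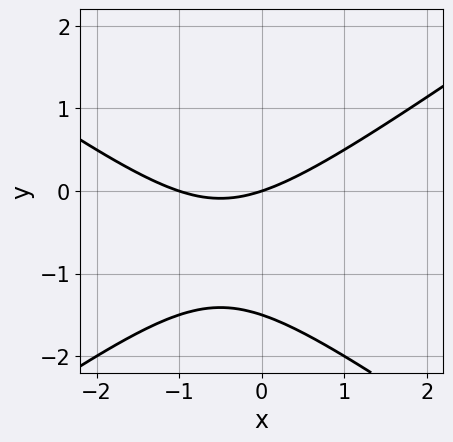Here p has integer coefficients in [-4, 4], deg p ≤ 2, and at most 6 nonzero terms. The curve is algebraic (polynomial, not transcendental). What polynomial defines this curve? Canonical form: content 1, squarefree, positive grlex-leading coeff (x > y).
1. The degree is 2 — no degree-1 curve has this shape.
2. From the visible intercepts: the x-axis gridline crossings are at x ∈ {-1, 0}; it meets the y-axis at y = 0 (among the integer gridlines).
3. The integer polynomial consistent with all of this is the stated p.

x^2 - 2*y^2 + x - 3*y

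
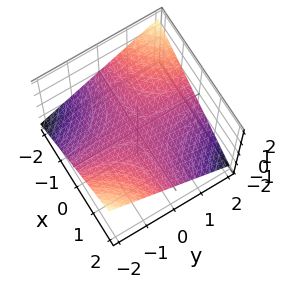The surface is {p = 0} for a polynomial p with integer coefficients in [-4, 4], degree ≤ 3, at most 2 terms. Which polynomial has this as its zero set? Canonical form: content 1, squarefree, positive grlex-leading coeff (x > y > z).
x*y + 3*z

(a) Degree: a saddle surface; a quadric, so deg p = 2.
(b) Against the integer gridlines: it meets the z-axis at z = 0 (among the integer gridlines); the visible x-axis segment lies entirely on the surface; the visible y-axis segment lies entirely on the surface.
(c) Solving for integer coefficients yields p as stated.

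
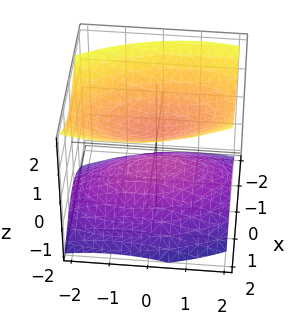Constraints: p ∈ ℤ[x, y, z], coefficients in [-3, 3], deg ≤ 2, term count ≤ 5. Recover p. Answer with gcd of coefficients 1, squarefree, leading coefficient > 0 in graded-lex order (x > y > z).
First, there are 2 components. They look like related sheets of one shape, so recover p as a whole.
Then, degree: the shape is more complex than any degree-1 surface, so deg p = 2.
Then, checking where it meets the axes: it misses every integer gridline on the y-axis; the surface avoids every integer x-axis point in the box.
Finally, together with the visible shape, these determine p as stated.

3*x^2 + x*y + y^2 - 3*z^2 + 1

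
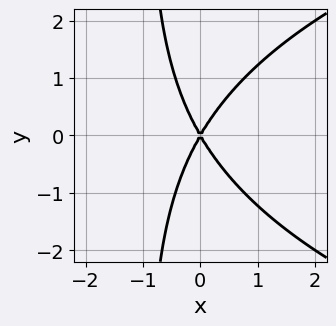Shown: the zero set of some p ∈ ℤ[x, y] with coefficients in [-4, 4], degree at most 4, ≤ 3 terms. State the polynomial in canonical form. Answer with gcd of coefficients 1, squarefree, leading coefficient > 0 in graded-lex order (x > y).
x*y^2 - 3*x^2 + y^2

(a) deg p = 3.
(b) Symmetries: it's symmetric under y → −y, forcing even powers of y.
(c) Against the integer gridlines: one x-axis crossing is at x = 0; it crosses the y-axis at the gridline y = 0.
(d) These observations pin down the coefficients.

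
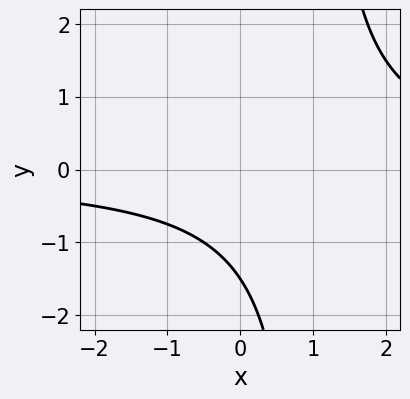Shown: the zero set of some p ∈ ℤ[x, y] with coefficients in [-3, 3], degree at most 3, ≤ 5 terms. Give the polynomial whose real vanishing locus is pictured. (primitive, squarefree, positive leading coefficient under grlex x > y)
2*x*y - 2*y - 3

(a) The degree is 2 — no degree-1 curve has this shape.
(b) From the visible intercepts: no x-intercept at any integer in the box.
(c) Matching integer coefficients to the picture gives p.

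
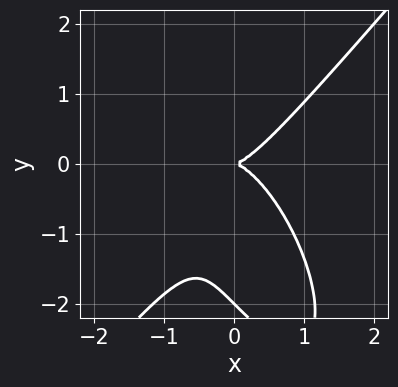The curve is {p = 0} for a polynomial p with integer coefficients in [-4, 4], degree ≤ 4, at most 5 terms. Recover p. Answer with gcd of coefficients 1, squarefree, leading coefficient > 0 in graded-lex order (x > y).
(a) Degree: no degree-2 curve has this shape, so deg p = 3.
(b) Reading off the gridlines: one x-axis crossing is at x = 0; among the integer gridlines, it crosses the y-axis at y ∈ {-2, 0}.
(c) Together with the visible shape, these determine p as stated.

3*x^3 - x*y^2 - y^3 - 2*y^2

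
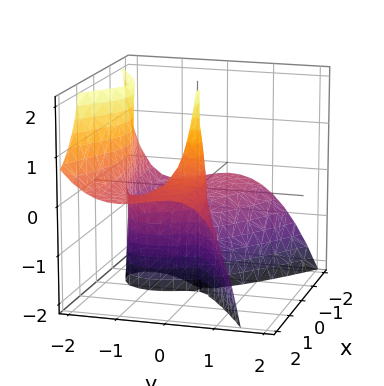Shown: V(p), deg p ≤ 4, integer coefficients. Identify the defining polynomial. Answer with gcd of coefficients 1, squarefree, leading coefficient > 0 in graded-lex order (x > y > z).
2*x^2*z - x*y*z + 2*y^3 + 3*y^2 - x

1. deg p = 3.
2. From the axis intercepts and sections: one x-axis crossing is at x = 0; it crosses the y-axis at the gridline y = 0; the visible z-axis segment lies entirely on the surface.
3. Assembling these constraints gives the stated polynomial.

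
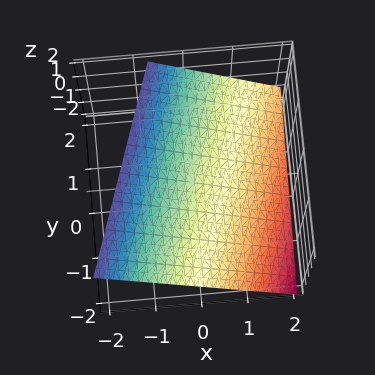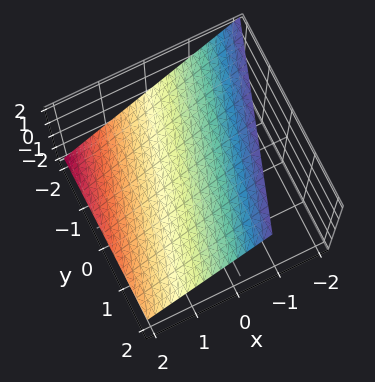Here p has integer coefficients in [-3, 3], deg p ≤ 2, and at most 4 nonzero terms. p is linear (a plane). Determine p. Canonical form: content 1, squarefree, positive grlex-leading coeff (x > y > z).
3*x - y + 3*z - 2

First, the degree is 1 — every cross-section is a straight line — this is a plane.
Next, observable constraints: it meets the y-axis at y = -2 (among the integer gridlines).
Finally, putting this together gives p.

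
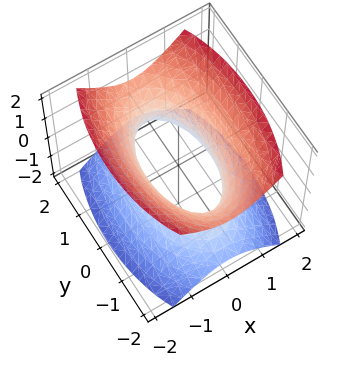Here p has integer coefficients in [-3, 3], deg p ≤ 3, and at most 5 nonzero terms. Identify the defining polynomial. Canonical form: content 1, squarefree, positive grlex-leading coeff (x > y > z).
3*x^2 + y^2 - 2*z^2 - 2

First, deg p = 2. One connected sheet with a waist; a quadric.
Then, symmetries: mirror symmetry z ↦ −z ⇒ only even powers of z; it's symmetric under y → −y, forcing even powers of y; the x ↦ −x reflection is a symmetry, so x appears only in even powers.
Next, from the visible intercepts: no z-intercept at any integer in the box.
Finally, solving for integer coefficients yields p as stated.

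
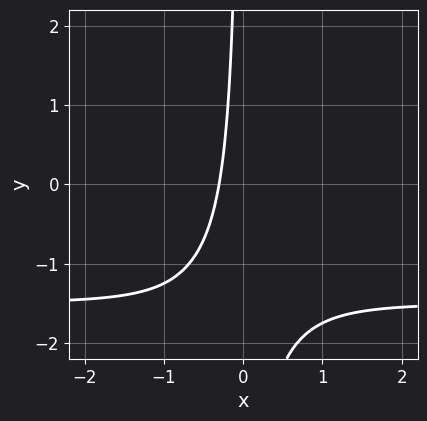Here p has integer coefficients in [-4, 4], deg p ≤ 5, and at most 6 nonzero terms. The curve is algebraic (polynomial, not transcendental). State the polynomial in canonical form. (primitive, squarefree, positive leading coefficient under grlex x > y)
2*x^3*y + 3*x^3 + 2*x*y + 3*x + 1

1. The degree is 4 — the shape is more complex than any degree-3 curve.
2. Reading off the gridlines: the curve avoids every integer y-axis point in the box.
3. Matching integer coefficients to the picture gives p.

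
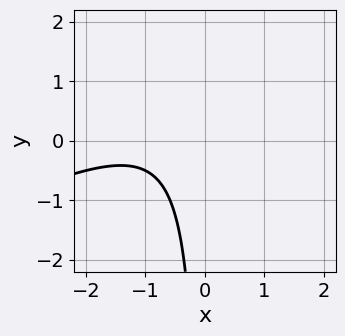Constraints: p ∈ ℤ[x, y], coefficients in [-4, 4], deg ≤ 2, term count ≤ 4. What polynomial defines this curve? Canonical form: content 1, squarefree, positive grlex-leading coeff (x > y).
First, deg p = 2.
Next, from the visible intercepts: the curve avoids every integer x-axis point in the box; the curve avoids every integer y-axis point in the box.
Finally, solving for integer coefficients yields p as stated.

x^2 - 2*x*y + 2*x + 2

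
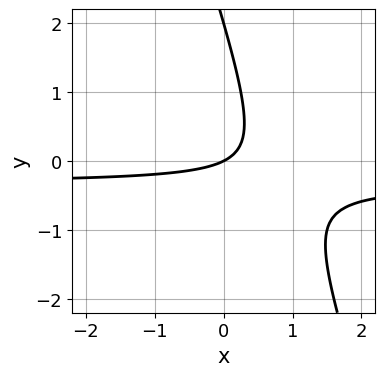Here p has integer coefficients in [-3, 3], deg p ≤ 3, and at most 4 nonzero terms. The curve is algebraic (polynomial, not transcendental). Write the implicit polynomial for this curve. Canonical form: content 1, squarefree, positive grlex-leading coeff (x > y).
3*x*y + y^2 + x - 2*y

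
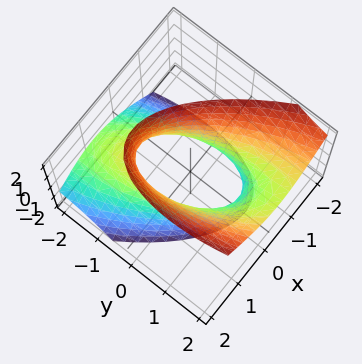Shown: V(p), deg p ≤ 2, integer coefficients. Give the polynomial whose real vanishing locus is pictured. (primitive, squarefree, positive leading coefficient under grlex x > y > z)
3*x^2 + 2*x*y + y^2 - 2*y*z - z^2 - 2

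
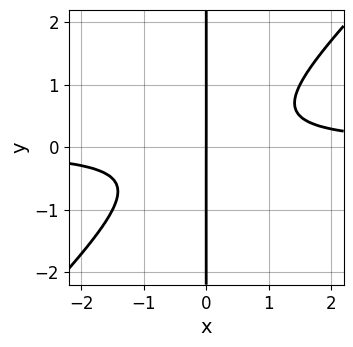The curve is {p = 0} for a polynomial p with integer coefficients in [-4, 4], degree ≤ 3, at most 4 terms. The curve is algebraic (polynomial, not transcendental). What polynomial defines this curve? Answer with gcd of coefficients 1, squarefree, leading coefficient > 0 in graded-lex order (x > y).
(a) deg p = 3. No degree-2 curve has this shape.
(b) Checking where it meets the axes: it crosses the x-axis at the gridline x = 0; the visible y-axis segment lies entirely on the curve.
(c) These observations pin down the coefficients.

2*x^2*y - 2*x*y^2 - x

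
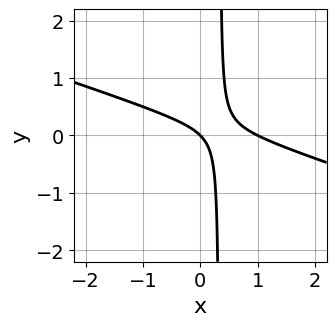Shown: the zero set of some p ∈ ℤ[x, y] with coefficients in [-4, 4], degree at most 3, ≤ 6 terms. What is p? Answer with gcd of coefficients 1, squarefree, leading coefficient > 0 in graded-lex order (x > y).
1. Degree: the shape is more complex than any degree-1 curve, so deg p = 2.
2. Observable constraints: one y-axis crossing is at y = 0; among the integer gridlines, it crosses the x-axis at x ∈ {0, 1}.
3. Together with the visible shape, these determine p as stated.

x^2 + 3*x*y - x - y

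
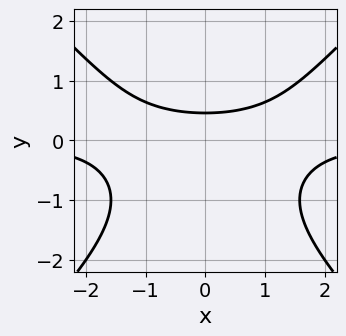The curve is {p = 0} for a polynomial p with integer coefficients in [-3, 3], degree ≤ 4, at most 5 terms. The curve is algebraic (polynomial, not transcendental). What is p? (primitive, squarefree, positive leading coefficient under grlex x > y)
2*x^2*y - 2*y^3 - 2*y^2 - 3*y + 2

deg p = 3. No degree-2 curve has this shape.
Symmetries: mirror symmetry x ↦ −x ⇒ only even powers of x.
Observable constraints: no x-intercept at any integer in the box.
The integer polynomial consistent with all of this is the stated p.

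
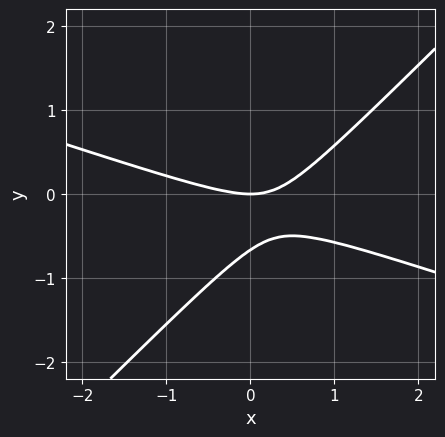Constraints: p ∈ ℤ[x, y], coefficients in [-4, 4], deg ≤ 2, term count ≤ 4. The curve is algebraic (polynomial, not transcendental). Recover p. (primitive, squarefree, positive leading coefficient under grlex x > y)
x^2 + 2*x*y - 3*y^2 - 2*y

1. deg p = 2. No degree-1 curve has this shape.
2. Checking where it meets the axes: one x-axis crossing is at x = 0; one y-axis crossing is at y = 0.
3. Solving for integer coefficients yields p as stated.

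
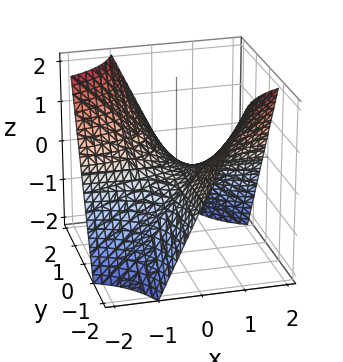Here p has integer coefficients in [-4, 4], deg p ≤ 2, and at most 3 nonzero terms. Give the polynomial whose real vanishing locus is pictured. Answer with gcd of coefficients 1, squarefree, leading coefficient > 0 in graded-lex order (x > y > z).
x*y + z

First, degree: a saddle surface; a quadric, so deg p = 2.
Next, observable constraints: it meets the z-axis at z = 0 (among the integer gridlines); every point of the x-axis in the box is on the surface; every point of the y-axis in the box is on the surface.
Finally, these observations pin down the coefficients.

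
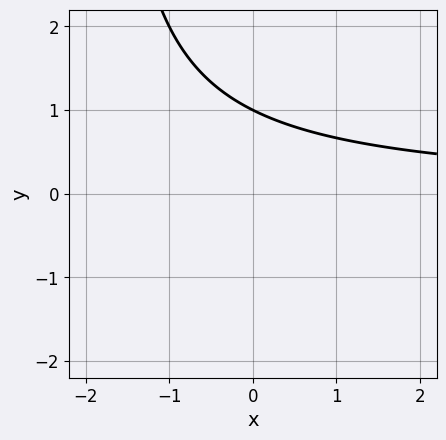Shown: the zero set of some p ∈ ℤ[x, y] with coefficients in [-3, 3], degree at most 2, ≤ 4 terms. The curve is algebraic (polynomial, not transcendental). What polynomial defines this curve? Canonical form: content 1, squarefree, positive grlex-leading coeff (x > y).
x*y + 2*y - 2

Degree: no degree-1 curve has this shape, so deg p = 2.
Checking where it meets the axes: it meets the y-axis at y = 1 (among the integer gridlines); it misses every integer gridline on the x-axis.
Putting this together gives p.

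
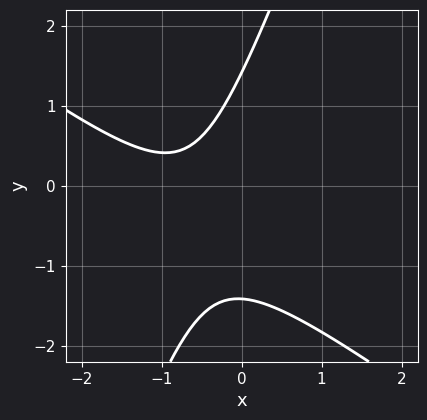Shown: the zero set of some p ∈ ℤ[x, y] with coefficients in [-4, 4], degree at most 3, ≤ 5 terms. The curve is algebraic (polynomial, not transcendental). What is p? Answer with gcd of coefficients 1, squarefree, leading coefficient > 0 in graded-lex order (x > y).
2*x^2 + 2*x*y - y^2 + 3*x + 2

deg p = 2.
Reading off the gridlines: it misses every integer gridline on the x-axis.
Matching integer coefficients to the picture gives p.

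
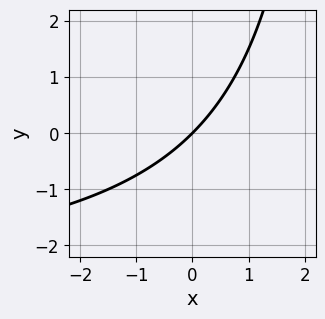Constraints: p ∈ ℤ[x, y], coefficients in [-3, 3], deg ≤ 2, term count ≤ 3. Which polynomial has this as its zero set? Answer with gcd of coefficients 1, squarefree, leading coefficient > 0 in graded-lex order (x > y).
1. The degree is 2 — no degree-1 curve has this shape.
2. From the axis intercepts and sections: one x-axis crossing is at x = 0; it crosses the y-axis at the gridline y = 0.
3. The integer polynomial consistent with all of this is the stated p.

x*y + 3*x - 3*y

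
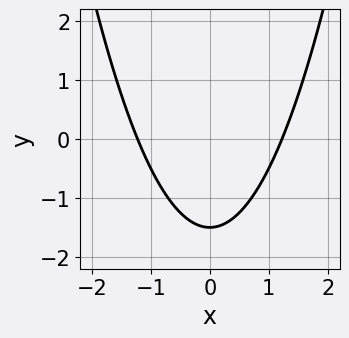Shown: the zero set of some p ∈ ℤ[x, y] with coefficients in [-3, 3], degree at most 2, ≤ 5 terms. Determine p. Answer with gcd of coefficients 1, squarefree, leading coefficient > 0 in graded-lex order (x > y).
2*x^2 - 2*y - 3

deg p = 2. A generic line meets the curve in up to 2 points.
Symmetries: mirror symmetry x ↦ −x ⇒ only even powers of x.
Fitting integer coefficients to these (and the overall shape) gives p.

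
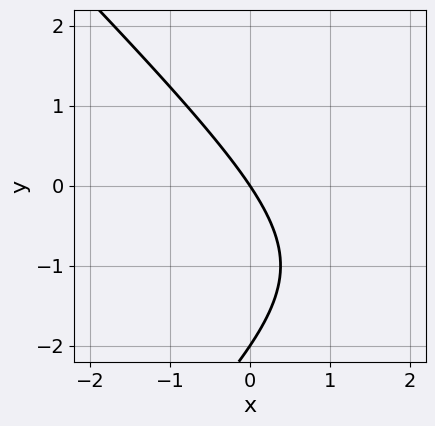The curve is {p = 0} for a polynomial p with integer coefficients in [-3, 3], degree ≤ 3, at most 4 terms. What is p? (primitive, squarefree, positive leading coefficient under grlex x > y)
x^2 - y^2 - 3*x - 2*y

1. The degree is 2 — no degree-1 curve has this shape.
2. Reading off the gridlines: the y-axis gridline crossings are at y ∈ {-2, 0}; it meets the x-axis at x = 0 (among the integer gridlines).
3. Fitting integer coefficients to these (and the overall shape) gives p.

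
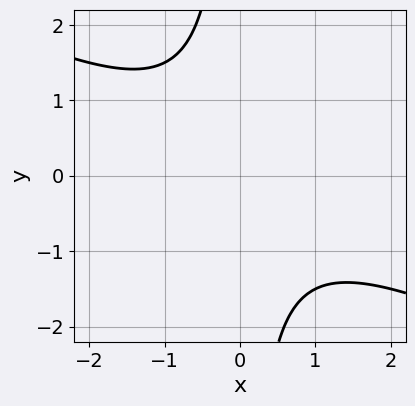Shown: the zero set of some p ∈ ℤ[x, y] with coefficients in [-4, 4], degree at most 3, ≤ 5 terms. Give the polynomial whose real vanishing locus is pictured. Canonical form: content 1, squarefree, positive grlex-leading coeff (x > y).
x^2 + 2*x*y + 2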